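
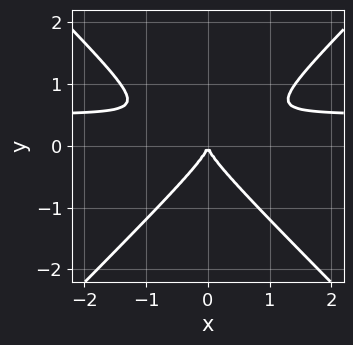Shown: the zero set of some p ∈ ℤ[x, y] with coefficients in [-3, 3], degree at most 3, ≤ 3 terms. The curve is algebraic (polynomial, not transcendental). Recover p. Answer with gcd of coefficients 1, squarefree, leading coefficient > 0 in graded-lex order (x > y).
The degree is 3 — the shape is more complex than any degree-2 curve.
Symmetries: mirror symmetry x ↦ −x ⇒ only even powers of x.
Observable constraints: it meets the x-axis at x = 0 (among the integer gridlines); one y-axis crossing is at y = 0.
Together with the visible shape, these determine p as stated.

2*x^2*y - 2*y^3 - x^2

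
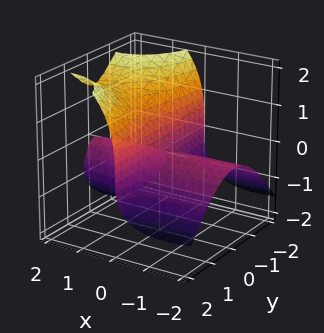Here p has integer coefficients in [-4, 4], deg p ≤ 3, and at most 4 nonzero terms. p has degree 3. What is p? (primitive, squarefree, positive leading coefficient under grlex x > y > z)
x^2*z - 2*x*y^2 + z^3 - 3*x*z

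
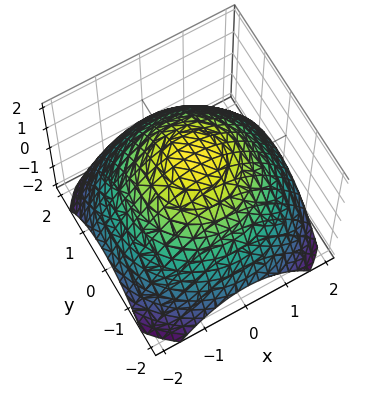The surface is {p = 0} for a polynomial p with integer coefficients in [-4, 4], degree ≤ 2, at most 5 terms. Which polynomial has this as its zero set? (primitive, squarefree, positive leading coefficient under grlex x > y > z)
x^2 + y^2 + 2*z - 3

First, degree: the shape is more complex than any degree-1 surface, so deg p = 2.
Next, by symmetry, every cross-section ⟂ z is a circle, so x, y appear only via x² + y².
Then, from the axis intercepts and sections: a circular section at z = 1 has radius exactly 1.
Finally, the integer polynomial consistent with all of this is the stated p.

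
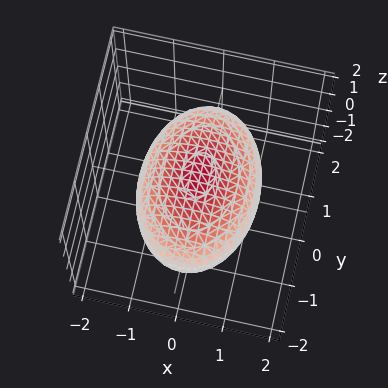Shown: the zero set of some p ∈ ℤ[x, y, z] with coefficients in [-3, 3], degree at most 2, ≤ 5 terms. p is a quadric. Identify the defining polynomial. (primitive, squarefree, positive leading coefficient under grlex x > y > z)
(a) deg p = 2. Bounded and convex; a quadric.
(b) Symmetries: it's symmetric under x → −x, forcing even powers of x; mirror symmetry y ↦ −y ⇒ only even powers of y; it's symmetric under z → −z, forcing even powers of z.
(c) Against the integer gridlines: the z-axis gridline crossings are at z ∈ {-1, 1}.
(d) Assembling these constraints gives the stated polynomial.

2*x^2 + y^2 + 3*z^2 - 3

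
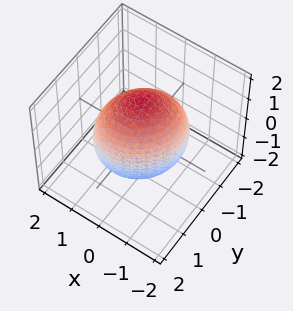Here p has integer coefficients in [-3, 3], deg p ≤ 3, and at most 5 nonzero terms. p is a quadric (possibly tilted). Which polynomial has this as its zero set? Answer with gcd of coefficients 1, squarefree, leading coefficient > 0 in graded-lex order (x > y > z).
2*x^2 - x*y + 2*y^2 + z^2 - 3

(a) deg p = 2. A generic line meets the surface in up to 2 points.
(b) Solving for integer coefficients yields p as stated.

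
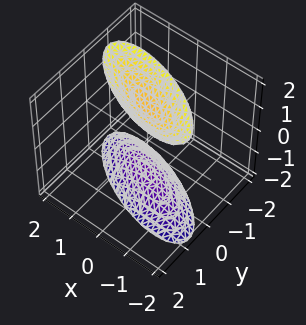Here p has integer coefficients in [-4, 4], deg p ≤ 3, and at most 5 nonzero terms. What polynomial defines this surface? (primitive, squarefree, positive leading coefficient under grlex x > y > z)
x^2 + 2*x*y + 3*y^2 - z^2 + 2

1. I count 2 distinct pieces. Treating them together as one polynomial.
2. deg p = 2. A generic line meets the surface in up to 2 points.
3. From the visible intercepts: no y-intercept at any integer in the box; it misses every integer gridline on the x-axis.
4. Solving for integer coefficients yields p as stated.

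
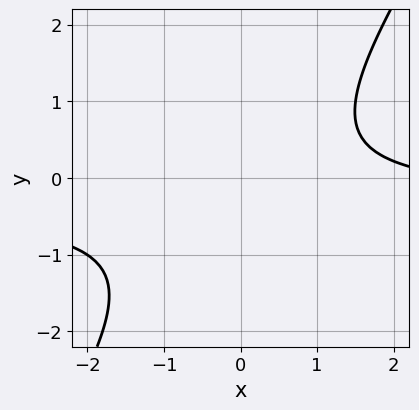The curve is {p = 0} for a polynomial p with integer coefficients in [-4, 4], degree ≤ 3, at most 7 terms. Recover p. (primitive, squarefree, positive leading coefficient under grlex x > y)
1. Degree: a generic line meets the curve in up to 2 points, so deg p = 2.
2. From the axis intercepts and sections: it misses every integer gridline on the y-axis; the curve avoids every integer x-axis point in the box.
3. Fitting integer coefficients to these (and the overall shape) gives p.

3*x*y - 2*y^2 + x - y - 3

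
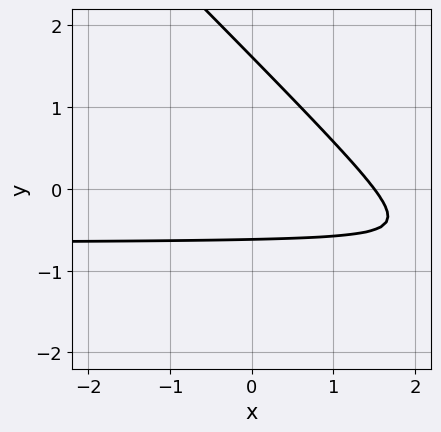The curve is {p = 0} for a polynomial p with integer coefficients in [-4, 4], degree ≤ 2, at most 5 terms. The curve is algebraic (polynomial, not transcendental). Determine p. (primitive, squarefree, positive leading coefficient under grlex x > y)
1. The degree is 2 — a generic line meets the curve in up to 2 points.
2. The integer polynomial consistent with all of this is the stated p.

3*x*y + 3*y^2 + 2*x - 3*y - 3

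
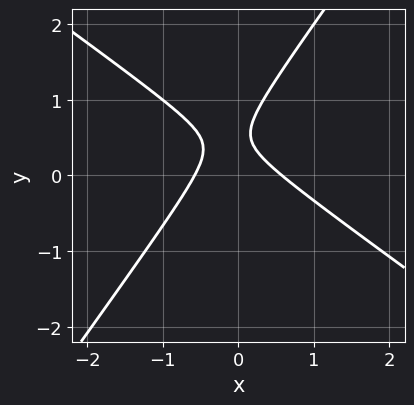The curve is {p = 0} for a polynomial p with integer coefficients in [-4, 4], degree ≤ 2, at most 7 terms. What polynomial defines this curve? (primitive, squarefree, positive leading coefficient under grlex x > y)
(a) The degree is 2 — a generic line meets the curve in up to 2 points.
(b) From the visible intercepts: no y-intercept at any integer in the box.
(c) The integer polynomial consistent with all of this is the stated p.

3*x^2 + 2*x*y - 3*y^2 + 3*y - 1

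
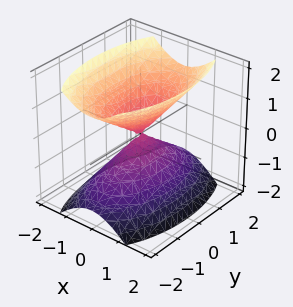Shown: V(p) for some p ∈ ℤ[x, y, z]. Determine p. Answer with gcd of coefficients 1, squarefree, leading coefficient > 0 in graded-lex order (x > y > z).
3*x^2 + y^2 - 2*z^2

First, there are 2 components. They look like related sheets of one shape, so recover p as a whole.
Next, deg p = 2. Two nappes meeting at a single point; a quadric.
Next, symmetries: it's symmetric under y → −y, forcing even powers of y; it's symmetric under x → −x, forcing even powers of x; the z ↦ −z reflection is a symmetry, so z appears only in even powers.
Next, checking where it meets the axes: it crosses the y-axis at the gridline y = 0; one z-axis crossing is at z = 0; one x-axis crossing is at x = 0.
Finally, together with the visible shape, these determine p as stated.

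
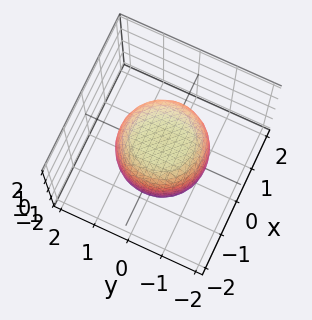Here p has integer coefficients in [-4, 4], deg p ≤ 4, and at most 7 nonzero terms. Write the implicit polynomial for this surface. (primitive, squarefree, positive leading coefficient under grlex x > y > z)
First, the degree is 4 — a generic line meets the surface in up to 4 points.
Then, symmetries: rotational symmetry about the z-axis ⇒ p depends on x, y only through x² + y².
Then, from the axis intercepts and sections: a circular section at z = 0 has radius between 1 and 2.
Finally, assembling these constraints gives the stated polynomial.

2*x^4 + 4*x^2*y^2 + 2*y^4 - x^2 - y^2 + 2*z^2 - 3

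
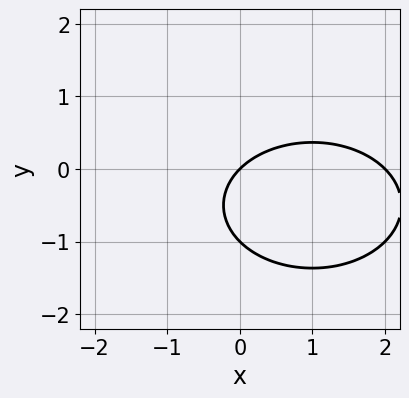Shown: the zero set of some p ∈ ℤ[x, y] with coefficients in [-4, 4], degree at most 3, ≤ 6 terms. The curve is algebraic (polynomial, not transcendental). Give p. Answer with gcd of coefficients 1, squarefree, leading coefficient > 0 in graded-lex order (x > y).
The degree is 2 — the shape is more complex than any degree-1 curve.
Checking where it meets the axes: the y-axis gridline crossings are at y ∈ {-1, 0}; the x-axis gridline crossings are at x ∈ {0, 2}.
Assembling these constraints gives the stated polynomial.

x^2 + 2*y^2 - 2*x + 2*y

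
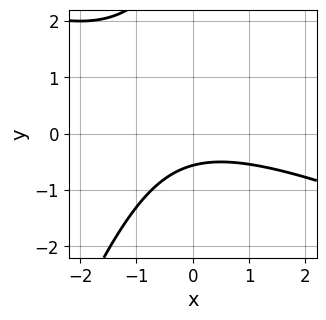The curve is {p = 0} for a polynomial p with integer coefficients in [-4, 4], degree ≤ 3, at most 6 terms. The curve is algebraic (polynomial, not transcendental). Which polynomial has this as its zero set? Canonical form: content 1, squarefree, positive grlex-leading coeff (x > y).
(a) The degree is 2 — no degree-1 curve has this shape.
(b) Reading off the gridlines: no x-intercept at any integer in the box.
(c) The integer polynomial consistent with all of this is the stated p.

x^2 + 2*x*y - y^2 + 3*y + 2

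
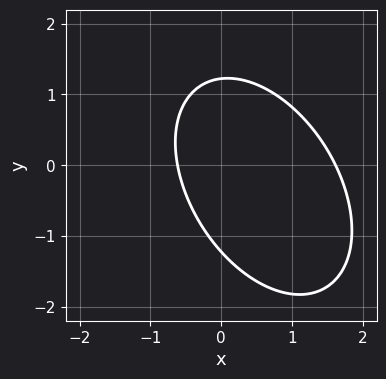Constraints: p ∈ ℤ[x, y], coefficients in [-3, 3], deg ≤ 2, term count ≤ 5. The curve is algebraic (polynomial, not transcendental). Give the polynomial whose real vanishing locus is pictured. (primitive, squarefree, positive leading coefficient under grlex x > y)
3*x^2 + 2*x*y + 2*y^2 - 3*x - 3

1. deg p = 2.
2. The integer polynomial consistent with all of this is the stated p.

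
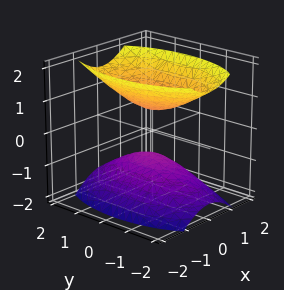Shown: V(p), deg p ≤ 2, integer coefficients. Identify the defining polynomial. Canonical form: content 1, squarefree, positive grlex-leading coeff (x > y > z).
3*x^2 + y^2 - 2*z^2 + 1

First, there are 2 components.
Next, degree: two separate bowl-shaped sheets opening away from each other; a quadric, so deg p = 2.
Then, symmetries: the z ↦ −z reflection is a symmetry, so z appears only in even powers; it's symmetric under y → −y, forcing even powers of y; it's symmetric under x → −x, forcing even powers of x.
Next, checking where it meets the axes: it misses every integer gridline on the y-axis; no x-intercept at any integer in the box.
Finally, solving for integer coefficients yields p as stated.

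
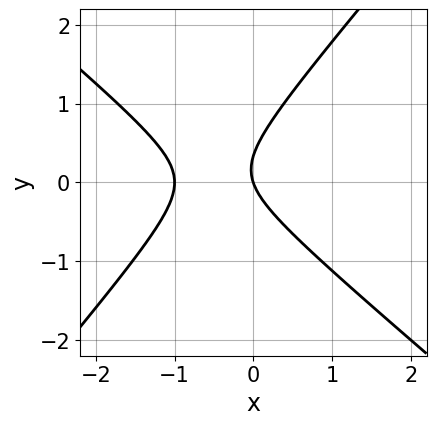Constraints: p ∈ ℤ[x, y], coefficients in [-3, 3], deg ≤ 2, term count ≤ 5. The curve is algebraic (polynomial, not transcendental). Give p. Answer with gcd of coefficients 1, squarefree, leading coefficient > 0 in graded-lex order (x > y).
3*x^2 + x*y - 3*y^2 + 3*x + y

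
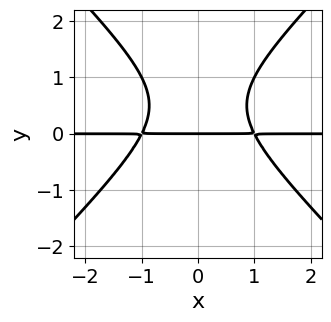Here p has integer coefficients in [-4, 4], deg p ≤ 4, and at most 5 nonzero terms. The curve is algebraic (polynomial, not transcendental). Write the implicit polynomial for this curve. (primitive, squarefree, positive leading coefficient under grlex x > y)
deg p = 3. The shape is more complex than any degree-2 curve.
Symmetries: it's symmetric under x → −x, forcing even powers of x.
From the visible intercepts: the visible x-axis segment lies entirely on the curve; it crosses the y-axis at the gridline y = 0.
Assembling these constraints gives the stated polynomial.

x^2*y - y^3 + y^2 - y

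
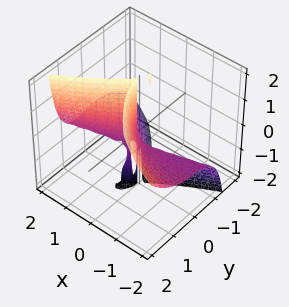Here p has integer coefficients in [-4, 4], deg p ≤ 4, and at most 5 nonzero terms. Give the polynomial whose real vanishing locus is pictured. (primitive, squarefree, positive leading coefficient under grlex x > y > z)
(a) deg p = 3.
(b) Observable constraints: it meets the y-axis at y = 0 (among the integer gridlines); it crosses the x-axis at the gridline x = 0; every point of the z-axis in the box is on the surface.
(c) Assembling these constraints gives the stated polynomial.

3*x^2*z - 3*x*y*z - 3*y^3 + x^2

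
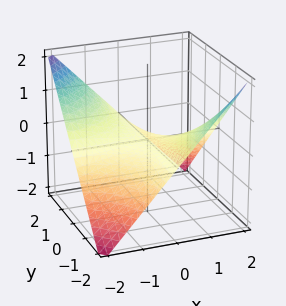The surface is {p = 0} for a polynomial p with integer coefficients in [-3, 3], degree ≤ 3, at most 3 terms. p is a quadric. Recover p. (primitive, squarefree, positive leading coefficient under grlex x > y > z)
1. deg p = 2. A saddle surface; a quadric.
2. Observable constraints: it meets the z-axis at z = 0 (among the integer gridlines); every point of the y-axis in the box is on the surface; the visible x-axis segment lies entirely on the surface.
3. Together with the visible shape, these determine p as stated.

x*y + 2*z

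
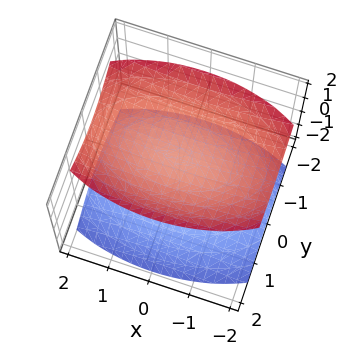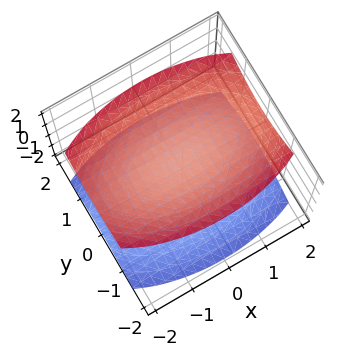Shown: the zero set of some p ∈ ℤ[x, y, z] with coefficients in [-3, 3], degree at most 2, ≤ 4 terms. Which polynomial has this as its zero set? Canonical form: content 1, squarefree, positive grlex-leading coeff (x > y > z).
x^2 + 3*y^2 - 3*z^2 + 3

1. There are 2 components. They look like related sheets of one shape, so recover p as a whole.
2. deg p = 2. Two separate bowl-shaped sheets opening away from each other; a quadric.
3. Symmetries: the y ↦ −y reflection is a symmetry, so y appears only in even powers; mirror symmetry x ↦ −x ⇒ only even powers of x; it's symmetric under z → −z, forcing even powers of z.
4. Checking where it meets the axes: the surface avoids every integer x-axis point in the box; among the integer gridlines, it crosses the z-axis at z ∈ {-1, 1}; the surface avoids every integer y-axis point in the box.
5. Assembling these constraints gives the stated polynomial.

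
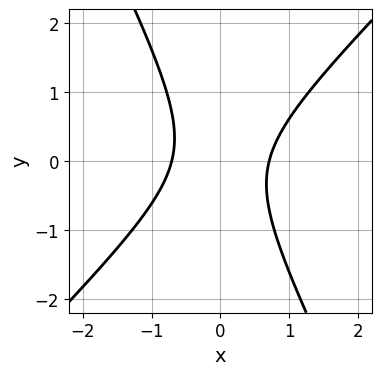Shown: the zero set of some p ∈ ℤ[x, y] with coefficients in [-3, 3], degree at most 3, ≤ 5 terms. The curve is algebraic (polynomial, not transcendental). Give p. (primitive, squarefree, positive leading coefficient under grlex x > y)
(a) deg p = 2.
(b) From the axis intercepts and sections: no y-intercept at any integer in the box.
(c) Solving for integer coefficients yields p as stated.

2*x^2 - x*y - y^2 - 1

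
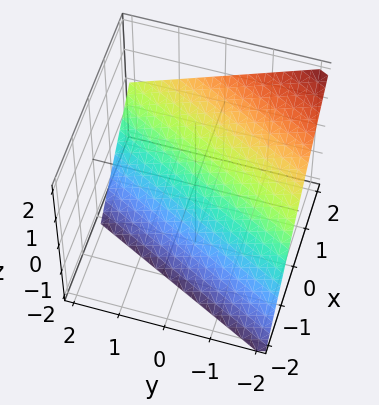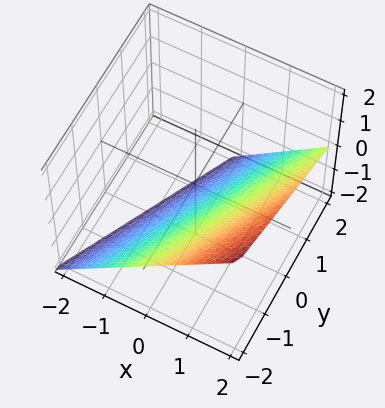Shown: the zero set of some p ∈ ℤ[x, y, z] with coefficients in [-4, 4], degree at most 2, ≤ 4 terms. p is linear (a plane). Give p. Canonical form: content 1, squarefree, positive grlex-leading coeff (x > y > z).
The degree is 1 — the surface is flat (a plane).
Observable constraints: it meets the z-axis at z = -1 (among the integer gridlines); one x-axis crossing is at x = 1; one y-axis crossing is at y = -2.
These observations pin down the coefficients.

2*x - y - 2*z - 2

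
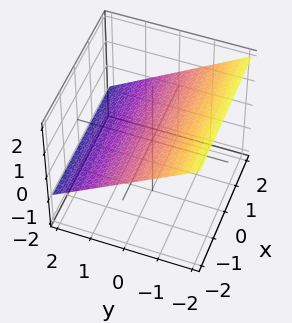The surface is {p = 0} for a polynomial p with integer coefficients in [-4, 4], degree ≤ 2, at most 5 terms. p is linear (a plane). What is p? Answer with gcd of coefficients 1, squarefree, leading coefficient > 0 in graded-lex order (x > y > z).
(a) Degree: every cross-section is a straight line — this is a plane, so deg p = 1.
(b) Reading off the gridlines: one y-axis crossing is at y = 1; it misses every integer gridline on the x-axis.
(c) The integer polynomial consistent with all of this is the stated p.

2*y + 3*z - 2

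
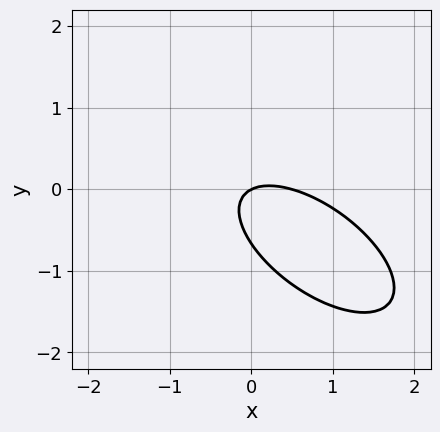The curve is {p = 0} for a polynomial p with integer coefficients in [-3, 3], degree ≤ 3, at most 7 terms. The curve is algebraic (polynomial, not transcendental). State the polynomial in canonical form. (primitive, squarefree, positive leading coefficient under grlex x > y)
(a) Degree: a generic line meets the curve in up to 2 points, so deg p = 2.
(b) Reading off the gridlines: one y-axis crossing is at y = 0; it crosses the x-axis at the gridline x = 0.
(c) Solving for integer coefficients yields p as stated.

2*x^2 + 3*x*y + 3*y^2 - x + 2*y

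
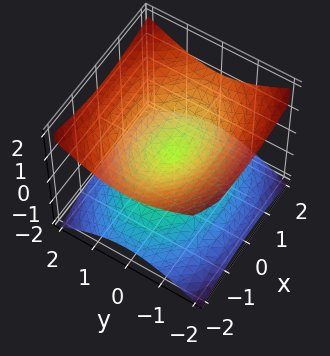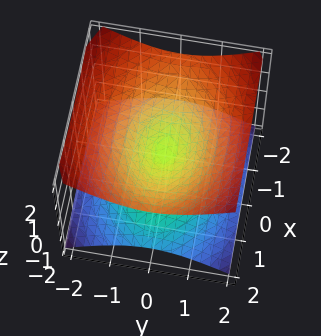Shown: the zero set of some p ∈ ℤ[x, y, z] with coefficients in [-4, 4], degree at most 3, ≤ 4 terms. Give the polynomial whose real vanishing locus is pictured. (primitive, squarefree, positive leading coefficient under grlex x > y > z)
x^2 + 2*y^2 - 3*z^2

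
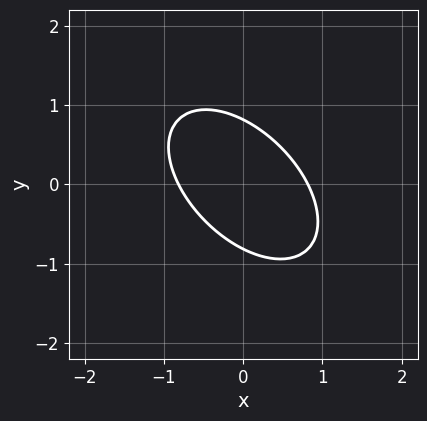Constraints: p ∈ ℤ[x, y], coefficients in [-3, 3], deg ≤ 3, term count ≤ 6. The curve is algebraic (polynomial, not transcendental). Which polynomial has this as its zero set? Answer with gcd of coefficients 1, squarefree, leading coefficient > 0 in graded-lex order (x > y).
1. deg p = 2. A generic line meets the curve in up to 2 points.
2. Matching integer coefficients to the picture gives p.

3*x^2 + 3*x*y + 3*y^2 - 2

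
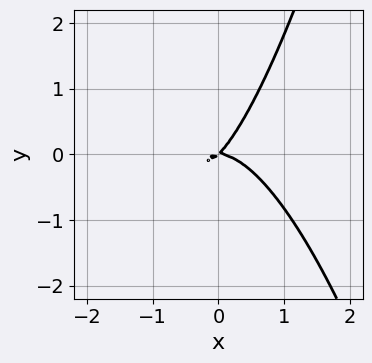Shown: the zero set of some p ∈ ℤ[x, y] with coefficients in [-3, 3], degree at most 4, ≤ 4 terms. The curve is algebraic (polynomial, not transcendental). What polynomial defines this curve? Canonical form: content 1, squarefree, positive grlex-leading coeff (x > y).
3*x^3 + 2*x*y - 2*y^2

1. Degree: the shape is more complex than any degree-2 curve, so deg p = 3.
2. Observable constraints: one y-axis crossing is at y = 0; one x-axis crossing is at x = 0.
3. Together with the visible shape, these determine p as stated.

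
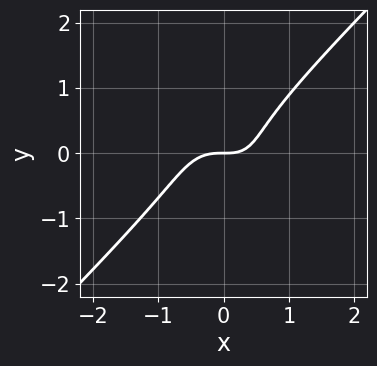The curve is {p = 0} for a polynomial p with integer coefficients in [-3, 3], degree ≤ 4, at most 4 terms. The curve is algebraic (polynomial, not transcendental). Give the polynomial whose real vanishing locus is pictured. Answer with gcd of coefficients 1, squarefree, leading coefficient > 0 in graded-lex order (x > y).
3*x^3 - 3*y^3 + x*y - 2*y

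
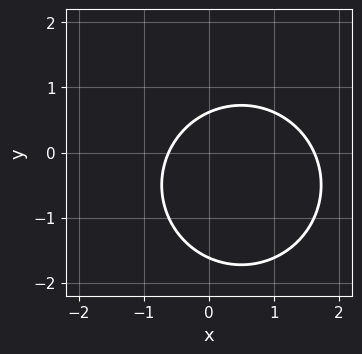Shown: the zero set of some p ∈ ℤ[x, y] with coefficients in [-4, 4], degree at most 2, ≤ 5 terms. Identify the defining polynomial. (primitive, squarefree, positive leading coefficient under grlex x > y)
x^2 + y^2 - x + y - 1

First, deg p = 2.
Finally, solving for integer coefficients yields p as stated.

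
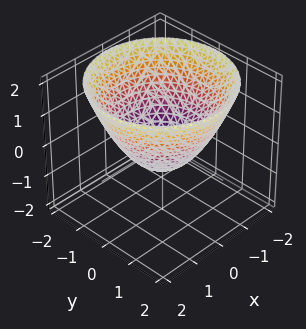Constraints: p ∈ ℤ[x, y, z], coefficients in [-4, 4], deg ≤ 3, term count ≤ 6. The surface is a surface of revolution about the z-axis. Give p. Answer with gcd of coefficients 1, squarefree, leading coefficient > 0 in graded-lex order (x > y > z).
2*x^2 + 2*y^2 - 3*z - 2

First, the degree is 2 — the shape is more complex than any degree-1 surface.
Next, by symmetry, the surface is invariant under rotation about z: p = q(x² + y², z).
Then, checking where it meets the axes: among the integer gridlines, it crosses the x-axis at x ∈ {-1, 1}; the y-axis gridline crossings are at y ∈ {-1, 1}; a circular section at z = 0 has radius exactly 1.
Finally, solving for integer coefficients yields p as stated.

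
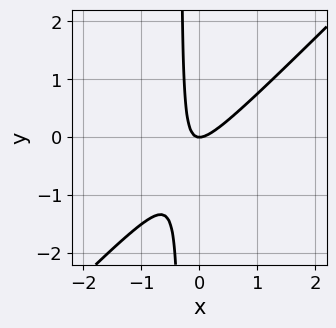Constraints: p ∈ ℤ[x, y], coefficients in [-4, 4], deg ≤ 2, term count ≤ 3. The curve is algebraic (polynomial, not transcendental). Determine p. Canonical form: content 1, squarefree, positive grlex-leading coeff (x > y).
Degree: no degree-1 curve has this shape, so deg p = 2.
Against the integer gridlines: it meets the y-axis at y = 0 (among the integer gridlines); one x-axis crossing is at x = 0.
Together with the visible shape, these determine p as stated.

3*x^2 - 3*x*y - y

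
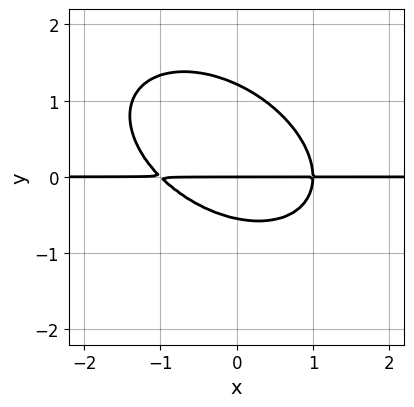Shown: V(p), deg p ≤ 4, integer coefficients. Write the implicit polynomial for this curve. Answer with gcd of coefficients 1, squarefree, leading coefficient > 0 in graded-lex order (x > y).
First, deg p = 3. No degree-2 curve has this shape.
Next, checking where it meets the axes: every point of the x-axis in the box is on the curve; one y-axis crossing is at y = 0.
Finally, putting this together gives p.

2*x^2*y + 2*x*y^2 + 3*y^3 - 2*y^2 - 2*y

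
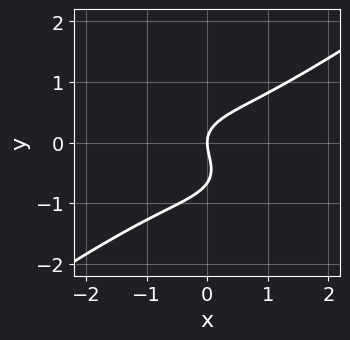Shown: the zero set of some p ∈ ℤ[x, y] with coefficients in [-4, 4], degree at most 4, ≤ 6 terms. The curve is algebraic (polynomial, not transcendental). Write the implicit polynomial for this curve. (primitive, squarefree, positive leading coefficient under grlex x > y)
x^3 - 3*y^3 - 2*y^2 + 2*x

The degree is 3 — no degree-2 curve has this shape.
Checking where it meets the axes: one x-axis crossing is at x = 0; it crosses the y-axis at the gridline y = 0.
Putting this together gives p.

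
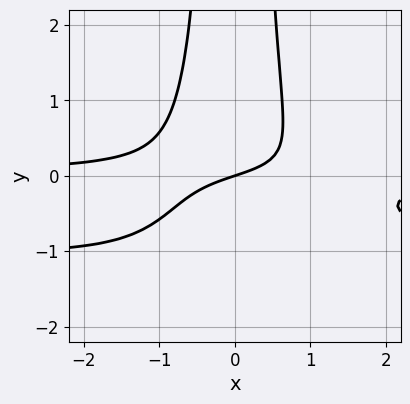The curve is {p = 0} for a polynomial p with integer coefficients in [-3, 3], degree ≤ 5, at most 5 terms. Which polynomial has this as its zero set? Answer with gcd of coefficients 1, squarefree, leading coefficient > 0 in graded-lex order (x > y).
Degree: no degree-3 curve has this shape, so deg p = 4.
Reading off the gridlines: it crosses the y-axis at the gridline y = 0; it meets the x-axis at x = 0 (among the integer gridlines).
Fitting integer coefficients to these (and the overall shape) gives p.

3*x^2*y^2 + 3*x^2*y + x - 3*y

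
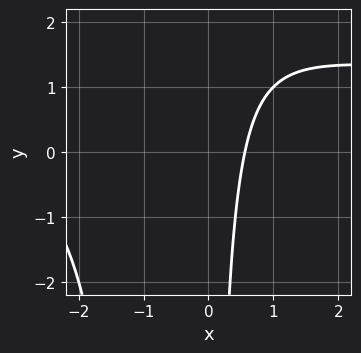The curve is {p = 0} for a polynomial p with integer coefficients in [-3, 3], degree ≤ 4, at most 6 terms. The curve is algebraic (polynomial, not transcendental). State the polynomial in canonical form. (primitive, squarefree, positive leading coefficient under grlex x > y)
x^2*y - x^2 + x*y - 3*x + 2

1. The degree is 3 — the shape is more complex than any degree-2 curve.
2. Reading off the gridlines: it misses every integer gridline on the y-axis.
3. Putting this together gives p.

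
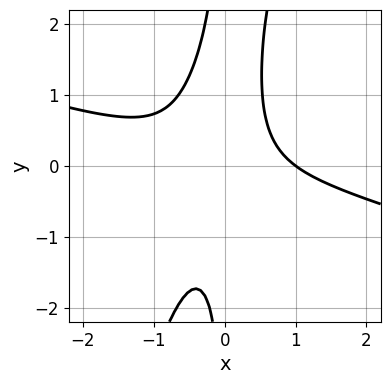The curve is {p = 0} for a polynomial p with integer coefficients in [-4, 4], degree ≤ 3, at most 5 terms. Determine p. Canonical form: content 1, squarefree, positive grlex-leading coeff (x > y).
1. deg p = 3.
2. Observable constraints: it meets the x-axis at x = 1 (among the integer gridlines); the curve avoids every integer y-axis point in the box.
3. The integer polynomial consistent with all of this is the stated p.

x^3 + 3*x^2*y - x*y^2 + x*y - 1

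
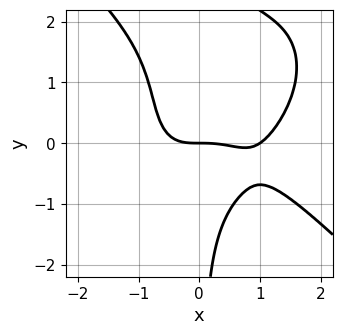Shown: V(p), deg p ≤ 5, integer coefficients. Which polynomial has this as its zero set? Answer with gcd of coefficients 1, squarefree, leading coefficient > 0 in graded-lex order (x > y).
2*x^4 + 2*x*y^3 - 2*x^3 - 3*x*y^2 - 3*y

First, degree: no degree-3 curve has this shape, so deg p = 4.
Then, from the axis intercepts and sections: one y-axis crossing is at y = 0; the x-axis gridline crossings are at x ∈ {0, 1}.
Finally, fitting integer coefficients to these (and the overall shape) gives p.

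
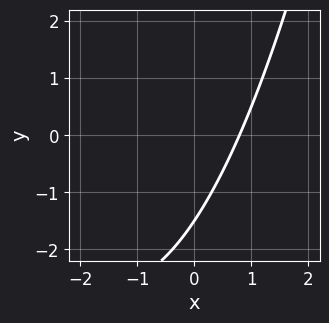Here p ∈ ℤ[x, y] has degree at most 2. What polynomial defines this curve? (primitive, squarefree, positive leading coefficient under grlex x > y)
(a) deg p = 2. No degree-1 curve has this shape.
(b) The integer polynomial consistent with all of this is the stated p.

x^2 + 3*x - 2*y - 3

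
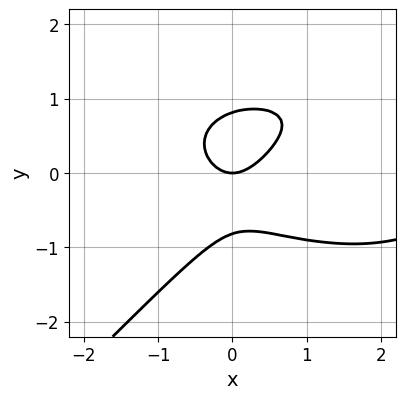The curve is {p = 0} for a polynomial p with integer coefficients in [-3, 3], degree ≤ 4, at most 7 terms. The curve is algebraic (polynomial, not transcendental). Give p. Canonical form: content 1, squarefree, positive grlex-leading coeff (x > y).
x^3 + 2*x*y^2 - 3*y^3 - 3*x^2 + 2*y

(a) The degree is 3 — the shape is more complex than any degree-2 curve.
(b) Reading off the gridlines: it meets the x-axis at x = 0 (among the integer gridlines); it crosses the y-axis at the gridline y = 0.
(c) Putting this together gives p.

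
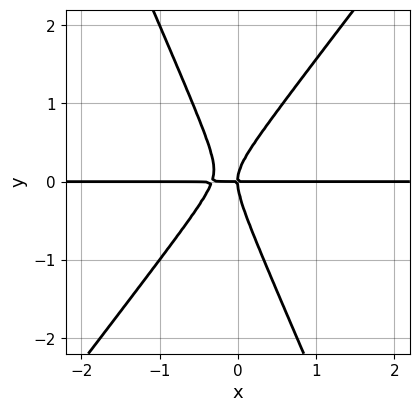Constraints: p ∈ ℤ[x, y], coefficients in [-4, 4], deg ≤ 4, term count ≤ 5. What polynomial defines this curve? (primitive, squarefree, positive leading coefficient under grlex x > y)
3*x^2*y - x*y^2 - y^3 + x*y

(a) The degree is 3 — a generic line meets the curve in up to 3 points.
(b) Observable constraints: it meets the y-axis at y = 0 (among the integer gridlines); every point of the x-axis in the box is on the curve.
(c) Assembling these constraints gives the stated polynomial.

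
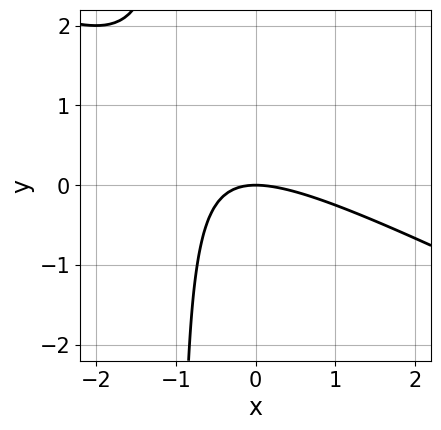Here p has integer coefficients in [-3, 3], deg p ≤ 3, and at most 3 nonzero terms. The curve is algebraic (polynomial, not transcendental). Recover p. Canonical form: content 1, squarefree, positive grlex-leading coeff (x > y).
x^2 + 2*x*y + 2*y

(a) The degree is 2 — the shape is more complex than any degree-1 curve.
(b) Against the integer gridlines: one y-axis crossing is at y = 0; one x-axis crossing is at x = 0.
(c) These observations pin down the coefficients.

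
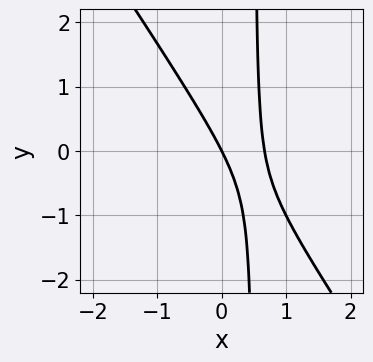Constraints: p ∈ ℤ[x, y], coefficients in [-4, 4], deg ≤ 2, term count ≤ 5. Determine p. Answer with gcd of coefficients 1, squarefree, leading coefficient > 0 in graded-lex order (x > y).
1. The degree is 2 — no degree-1 curve has this shape.
2. Against the integer gridlines: it meets the x-axis at x = 0 (among the integer gridlines); one y-axis crossing is at y = 0.
3. Fitting integer coefficients to these (and the overall shape) gives p.

3*x^2 + 2*x*y - 2*x - y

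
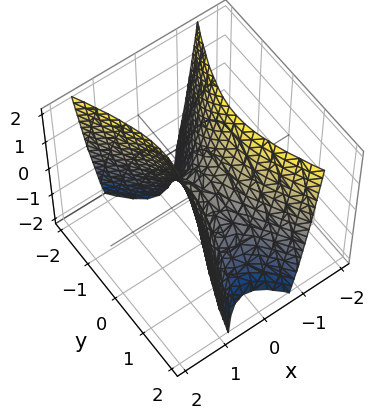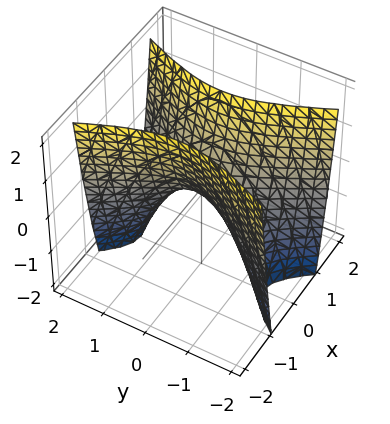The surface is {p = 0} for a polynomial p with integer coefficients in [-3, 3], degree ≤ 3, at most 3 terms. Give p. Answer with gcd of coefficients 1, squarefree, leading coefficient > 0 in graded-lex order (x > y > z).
3*x^2 - y^2 - z

The degree is 2 — a saddle surface; a quadric.
Symmetries: it's symmetric under y → −y, forcing even powers of y; mirror symmetry x ↦ −x ⇒ only even powers of x.
From the axis intercepts and sections: it meets the z-axis at z = 0 (among the integer gridlines); it meets the x-axis at x = 0 (among the integer gridlines); it meets the y-axis at y = 0 (among the integer gridlines).
Putting this together gives p.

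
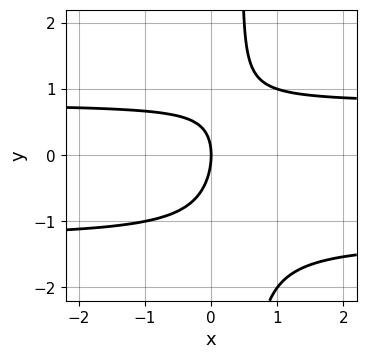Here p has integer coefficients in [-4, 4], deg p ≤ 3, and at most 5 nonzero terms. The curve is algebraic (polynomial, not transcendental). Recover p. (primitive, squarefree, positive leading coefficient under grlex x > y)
2*x*y^2 + x*y - y^2 - 2*x

1. deg p = 3. The shape is more complex than any degree-2 curve.
2. Observable constraints: it meets the x-axis at x = 0 (among the integer gridlines); it crosses the y-axis at the gridline y = 0.
3. Assembling these constraints gives the stated polynomial.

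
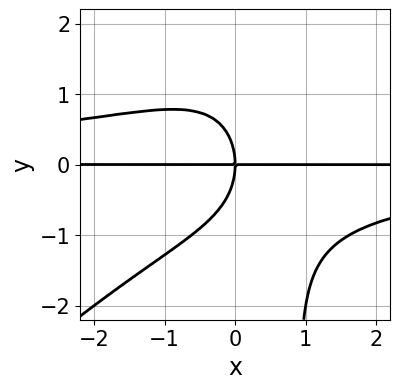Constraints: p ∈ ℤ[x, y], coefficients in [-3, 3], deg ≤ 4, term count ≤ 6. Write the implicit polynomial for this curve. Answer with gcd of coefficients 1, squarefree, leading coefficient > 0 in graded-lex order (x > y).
First, the degree is 4 — a generic line meets the curve in up to 4 points.
Then, observable constraints: one y-axis crossing is at y = 0; every point of the x-axis in the box is on the curve.
Finally, fitting integer coefficients to these (and the overall shape) gives p.

x^2*y^2 - x*y^3 + y^3 + 2*x*y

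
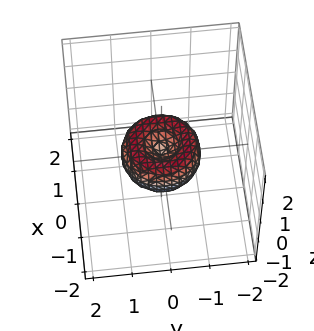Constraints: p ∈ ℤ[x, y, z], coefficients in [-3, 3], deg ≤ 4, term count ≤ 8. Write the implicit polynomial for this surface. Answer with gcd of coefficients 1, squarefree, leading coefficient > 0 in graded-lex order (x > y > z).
x^4 + 2*x^2*y^2 + y^4 - x^2 - y^2 + z^2

Degree: a generic line meets the surface in up to 4 points, so deg p = 4.
Symmetries: the z-axis is an axis of rotation, so x and y enter only as x² + y².
Observable constraints: among the integer gridlines, it crosses the y-axis at y ∈ {-1, 0, 1}; a circular section at z = 0 has radius exactly 1; among the integer gridlines, it crosses the x-axis at x ∈ {-1, 0, 1}; one z-axis crossing is at z = 0.
Solving for integer coefficients yields p as stated.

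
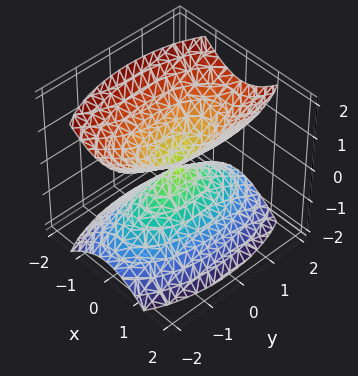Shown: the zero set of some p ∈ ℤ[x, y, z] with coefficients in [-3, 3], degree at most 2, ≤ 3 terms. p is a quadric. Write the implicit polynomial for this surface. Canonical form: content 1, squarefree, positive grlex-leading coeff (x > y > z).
3*x^2 + y^2 - 2*z^2

1. There are 2 components. They look like related sheets of one shape, so recover p as a whole.
2. Degree: a double cone through the origin; a quadric, so deg p = 2.
3. Symmetries: it's symmetric under y → −y, forcing even powers of y; it's symmetric under z → −z, forcing even powers of z; mirror symmetry x ↦ −x ⇒ only even powers of x.
4. From the axis intercepts and sections: it crosses the z-axis at the gridline z = 0; one y-axis crossing is at y = 0; it meets the x-axis at x = 0 (among the integer gridlines).
5. Together with the visible shape, these determine p as stated.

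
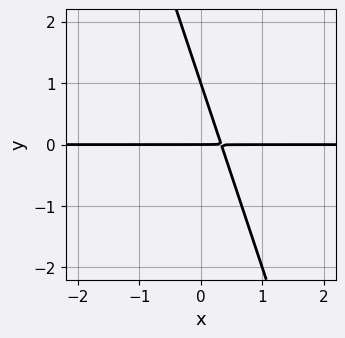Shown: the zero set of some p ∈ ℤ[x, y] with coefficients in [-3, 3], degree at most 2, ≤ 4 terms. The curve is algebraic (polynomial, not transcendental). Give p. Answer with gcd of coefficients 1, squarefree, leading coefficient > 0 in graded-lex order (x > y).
3*x*y + y^2 - y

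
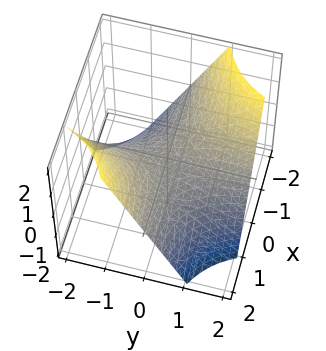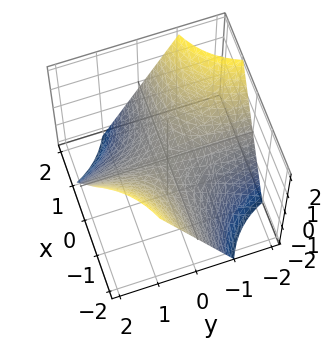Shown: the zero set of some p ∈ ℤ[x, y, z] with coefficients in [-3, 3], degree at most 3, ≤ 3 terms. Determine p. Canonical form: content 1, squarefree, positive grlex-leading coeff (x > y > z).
Degree: a hyperbolic paraboloid; a quadric, so deg p = 2.
Observable constraints: every point of the x-axis in the box is on the surface; every point of the y-axis in the box is on the surface.
Putting this together gives p.

x*y + z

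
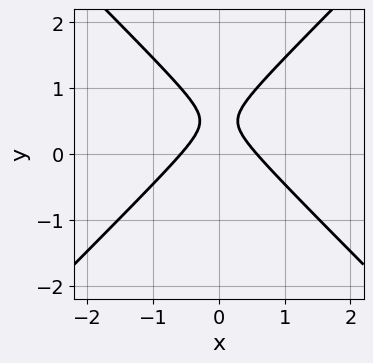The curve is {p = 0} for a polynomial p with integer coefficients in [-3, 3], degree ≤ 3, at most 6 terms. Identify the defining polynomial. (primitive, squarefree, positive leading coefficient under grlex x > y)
3*x^2 - 3*y^2 + 3*y - 1

First, deg p = 2. No degree-1 curve has this shape.
Then, symmetries: it's symmetric under x → −x, forcing even powers of x.
Next, observable constraints: it misses every integer gridline on the y-axis.
Finally, fitting integer coefficients to these (and the overall shape) gives p.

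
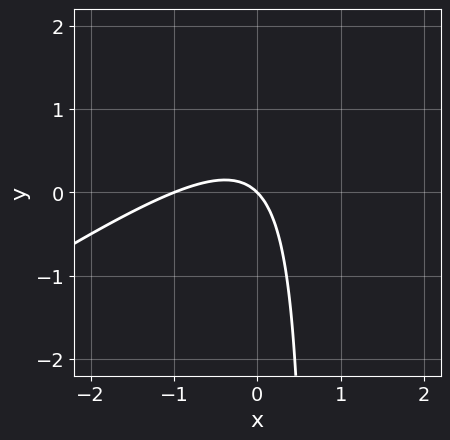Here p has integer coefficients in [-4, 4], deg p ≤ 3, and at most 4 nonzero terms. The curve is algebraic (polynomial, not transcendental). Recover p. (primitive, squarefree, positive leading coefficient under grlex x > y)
(a) Degree: no degree-1 curve has this shape, so deg p = 2.
(b) Observable constraints: among the integer gridlines, it crosses the x-axis at x ∈ {-1, 0}; it meets the y-axis at y = 0 (among the integer gridlines).
(c) These observations pin down the coefficients.

2*x^2 - 3*x*y + 2*x + 2*y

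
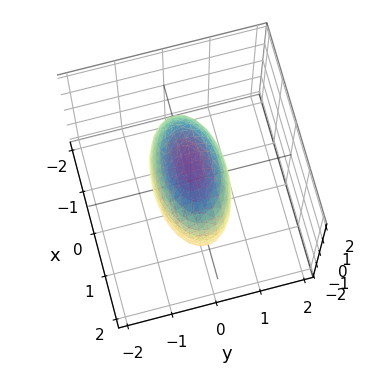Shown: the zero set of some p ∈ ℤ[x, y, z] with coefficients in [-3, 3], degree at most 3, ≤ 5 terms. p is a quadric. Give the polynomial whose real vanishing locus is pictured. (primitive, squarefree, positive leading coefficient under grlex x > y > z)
x^2 + 3*y^2 + z^2 - 2

1. The degree is 2 — bounded and convex; a quadric.
2. Symmetries: it's symmetric under z → −z, forcing even powers of z; mirror symmetry y ↦ −y ⇒ only even powers of y; the x ↦ −x reflection is a symmetry, so x appears only in even powers.
3. Together with the visible shape, these determine p as stated.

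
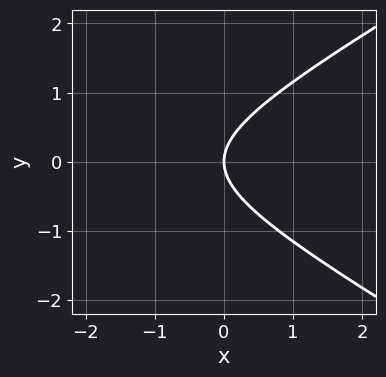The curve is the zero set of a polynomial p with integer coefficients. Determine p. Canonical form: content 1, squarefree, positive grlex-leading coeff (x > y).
x^2 - 3*y^2 + 3*x

First, the degree is 2 — the shape is more complex than any degree-1 curve.
Next, symmetries: it's symmetric under y → −y, forcing even powers of y.
Then, against the integer gridlines: one x-axis crossing is at x = 0; it crosses the y-axis at the gridline y = 0.
Finally, fitting integer coefficients to these (and the overall shape) gives p.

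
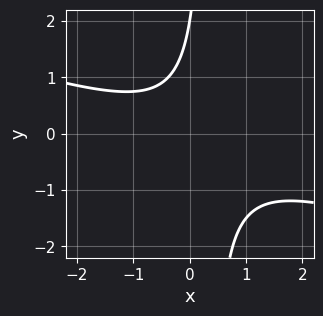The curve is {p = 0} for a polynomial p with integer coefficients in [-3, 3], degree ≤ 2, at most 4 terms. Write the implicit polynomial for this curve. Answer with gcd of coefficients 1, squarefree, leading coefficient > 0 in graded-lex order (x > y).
The degree is 2 — no degree-1 curve has this shape.
Observable constraints: it crosses the y-axis at the gridline y = 2; it misses every integer gridline on the x-axis.
These observations pin down the coefficients.

x^2 + 3*x*y - y + 2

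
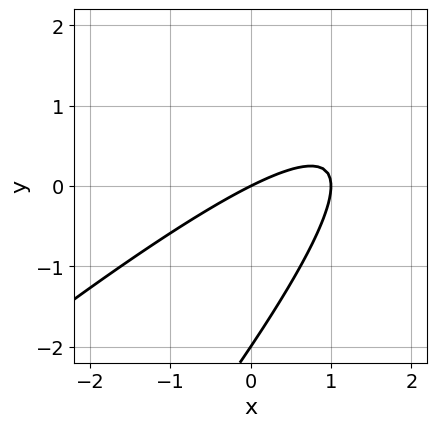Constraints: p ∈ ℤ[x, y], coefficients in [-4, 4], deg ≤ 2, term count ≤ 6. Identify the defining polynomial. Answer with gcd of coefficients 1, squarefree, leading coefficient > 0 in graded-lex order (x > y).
(a) Degree: no degree-1 curve has this shape, so deg p = 2.
(b) Observable constraints: the y-axis gridline crossings are at y ∈ {-2, 0}; the x-axis gridline crossings are at x ∈ {0, 1}.
(c) Together with the visible shape, these determine p as stated.

x^2 - 2*x*y + y^2 - x + 2*y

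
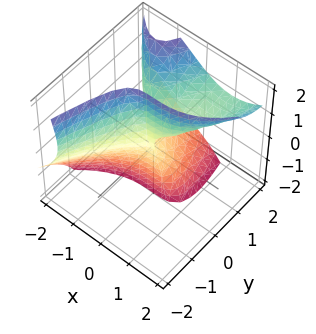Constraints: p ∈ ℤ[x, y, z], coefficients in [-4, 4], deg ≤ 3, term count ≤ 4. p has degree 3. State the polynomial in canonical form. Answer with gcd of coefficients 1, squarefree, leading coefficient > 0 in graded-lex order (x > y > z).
First, the degree is 3 — the shape is more complex than any degree-2 surface.
Next, checking where it meets the axes: every point of the z-axis in the box is on the surface; one x-axis crossing is at x = 0; one y-axis crossing is at y = 0.
Finally, together with the visible shape, these determine p as stated.

2*x^3 - 3*x*y*z - 2*y*z^2 + 2*y^2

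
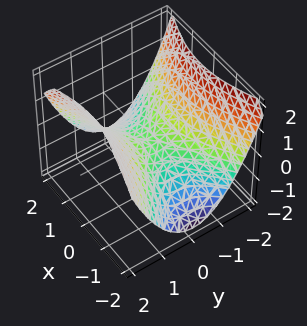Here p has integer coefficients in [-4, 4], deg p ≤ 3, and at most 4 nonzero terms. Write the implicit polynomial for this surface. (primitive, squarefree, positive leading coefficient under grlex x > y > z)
First, degree: a hyperbolic paraboloid; a quadric, so deg p = 2.
Then, symmetries: it's symmetric under x → −x, forcing even powers of x; mirror symmetry y ↦ −y ⇒ only even powers of y.
Then, reading off the gridlines: it crosses the y-axis at the gridline y = 0; one x-axis crossing is at x = 0.
Finally, these observations pin down the coefficients.

x^2 - 2*y^2 + 3*z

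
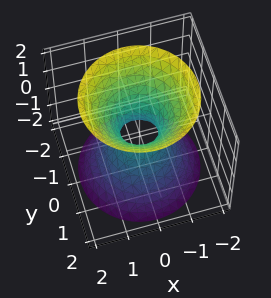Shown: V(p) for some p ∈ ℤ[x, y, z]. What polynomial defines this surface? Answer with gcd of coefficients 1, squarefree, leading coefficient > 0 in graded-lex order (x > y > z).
1. deg p = 2.
2. Symmetries: every cross-section ⟂ z is a circle, so x, y appear only via x² + y²; it's symmetric under z → −z, forcing even powers of z.
3. Reading off the gridlines: a circular section at z = -1 has radius exactly 1; it misses every integer gridline on the z-axis.
4. Matching integer coefficients to the picture gives p.

3*x^2 + 3*y^2 - 2*z^2 - 1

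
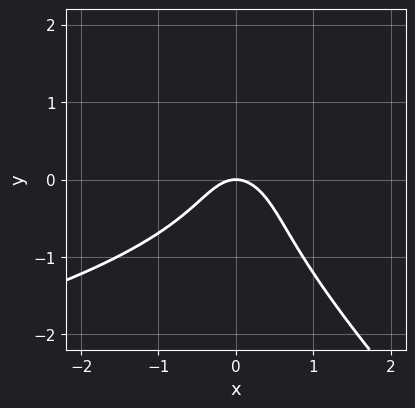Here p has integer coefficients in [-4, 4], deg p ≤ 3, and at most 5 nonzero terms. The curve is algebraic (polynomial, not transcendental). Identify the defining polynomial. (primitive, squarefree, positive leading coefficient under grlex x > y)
2*x*y^2 + 2*y^3 + 3*x^2 + 2*y

(a) The degree is 3 — no degree-2 curve has this shape.
(b) From the visible intercepts: it crosses the y-axis at the gridline y = 0; one x-axis crossing is at x = 0.
(c) Assembling these constraints gives the stated polynomial.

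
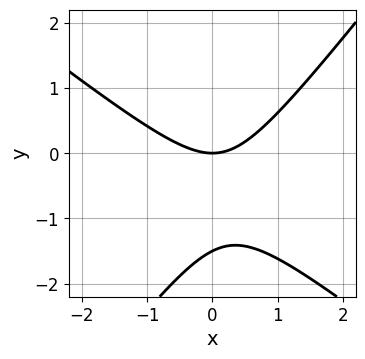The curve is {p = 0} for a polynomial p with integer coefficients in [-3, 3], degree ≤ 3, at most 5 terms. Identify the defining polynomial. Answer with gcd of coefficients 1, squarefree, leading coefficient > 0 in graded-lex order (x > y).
1. The degree is 2 — no degree-1 curve has this shape.
2. Observable constraints: it meets the y-axis at y = 0 (among the integer gridlines); one x-axis crossing is at x = 0.
3. Solving for integer coefficients yields p as stated.

2*x^2 + x*y - 2*y^2 - 3*y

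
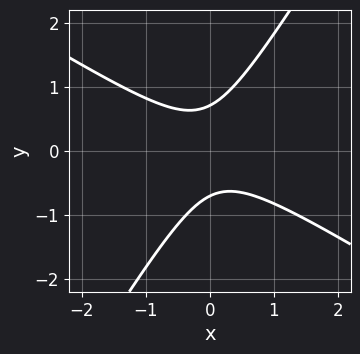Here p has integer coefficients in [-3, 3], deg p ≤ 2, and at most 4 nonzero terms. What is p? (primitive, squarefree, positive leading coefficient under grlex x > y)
The degree is 2 — the shape is more complex than any degree-1 curve.
From the visible intercepts: no x-intercept at any integer in the box.
Solving for integer coefficients yields p as stated.

2*x^2 + 2*x*y - 2*y^2 + 1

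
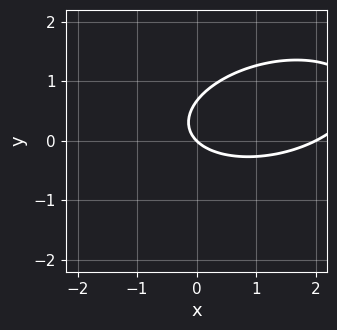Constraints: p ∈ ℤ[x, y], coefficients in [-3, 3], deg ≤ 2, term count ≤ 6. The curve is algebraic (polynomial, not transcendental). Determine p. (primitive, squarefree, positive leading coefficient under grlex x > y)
x^2 - x*y + 3*y^2 - 2*x - 2*y

Degree: a generic line meets the curve in up to 2 points, so deg p = 2.
From the visible intercepts: it crosses the y-axis at the gridline y = 0; among the integer gridlines, it crosses the x-axis at x ∈ {0, 2}.
Solving for integer coefficients yields p as stated.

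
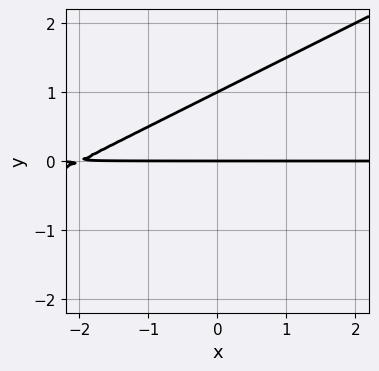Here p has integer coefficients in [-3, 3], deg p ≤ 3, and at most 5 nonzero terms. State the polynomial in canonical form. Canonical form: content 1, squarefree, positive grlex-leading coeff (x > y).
The degree is 2 — no degree-1 curve has this shape.
From the visible intercepts: among the integer gridlines, it crosses the y-axis at y ∈ {0, 1}; every point of the x-axis in the box is on the curve.
Fitting integer coefficients to these (and the overall shape) gives p.

x*y - 2*y^2 + 2*y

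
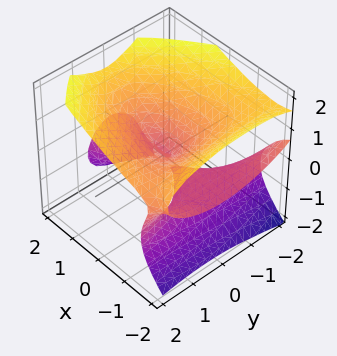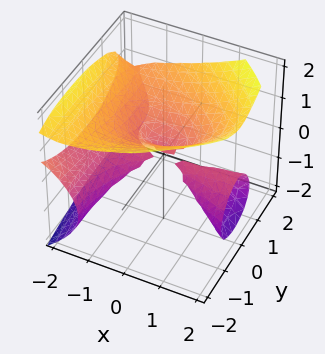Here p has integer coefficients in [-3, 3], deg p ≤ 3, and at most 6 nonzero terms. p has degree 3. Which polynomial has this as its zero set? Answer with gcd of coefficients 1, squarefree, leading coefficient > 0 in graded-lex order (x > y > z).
2*x^2*z + 2*x*y^2 - 3*z^3 + 3*y^2 - y*z

(a) The picture has 2 separate pieces. Treating them together as one polynomial.
(b) Degree: the shape is more complex than any degree-2 surface, so deg p = 3.
(c) From the visible intercepts: every point of the x-axis in the box is on the surface; it crosses the z-axis at the gridline z = 0.
(d) Together with the visible shape, these determine p as stated.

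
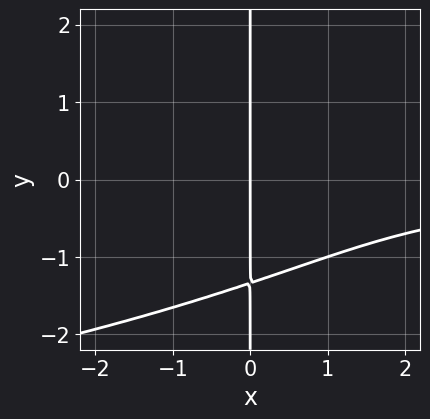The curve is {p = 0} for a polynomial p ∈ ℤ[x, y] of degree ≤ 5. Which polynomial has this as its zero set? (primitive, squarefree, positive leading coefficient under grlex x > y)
2*x*y^3 + 2*x^2*y + x*y^2 + 3*x

First, the degree is 4 — the shape is more complex than any degree-3 curve.
Then, against the integer gridlines: one x-axis crossing is at x = 0; every point of the y-axis in the box is on the curve.
Finally, putting this together gives p.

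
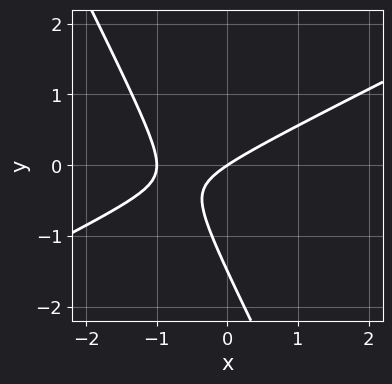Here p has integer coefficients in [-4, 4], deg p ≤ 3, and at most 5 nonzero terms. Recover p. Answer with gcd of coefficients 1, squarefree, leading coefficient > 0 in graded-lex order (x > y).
2*x^2 - 3*x*y - 2*y^2 + 2*x - 3*y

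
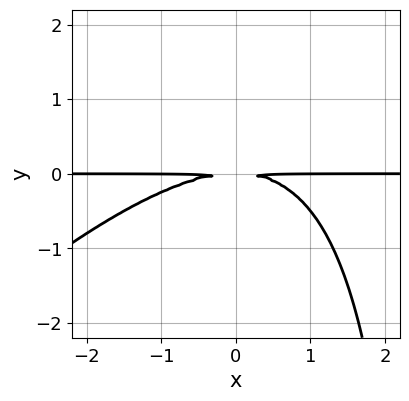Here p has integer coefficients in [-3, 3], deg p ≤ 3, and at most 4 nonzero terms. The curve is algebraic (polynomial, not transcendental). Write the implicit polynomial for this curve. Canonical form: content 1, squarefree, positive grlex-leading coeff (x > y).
(a) The degree is 3 — no degree-2 curve has this shape.
(b) Checking where it meets the axes: every point of the x-axis in the box is on the curve.
(c) The integer polynomial consistent with all of this is the stated p.

x^2*y - x*y^2 + 3*y^2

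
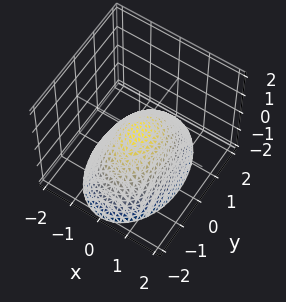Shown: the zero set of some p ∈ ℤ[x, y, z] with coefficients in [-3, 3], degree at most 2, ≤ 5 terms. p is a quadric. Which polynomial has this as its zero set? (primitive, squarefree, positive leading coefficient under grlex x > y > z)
2*x^2 + y^2 + 2*z

1. deg p = 2. A single bowl opening along one axis; a quadric.
2. Symmetries: it's symmetric under x → −x, forcing even powers of x; mirror symmetry y ↦ −y ⇒ only even powers of y.
3. From the visible intercepts: it crosses the z-axis at the gridline z = 0; it crosses the y-axis at the gridline y = 0.
4. Matching integer coefficients to the picture gives p.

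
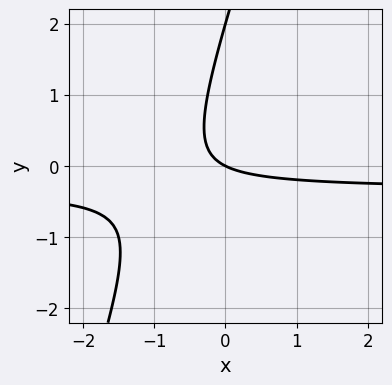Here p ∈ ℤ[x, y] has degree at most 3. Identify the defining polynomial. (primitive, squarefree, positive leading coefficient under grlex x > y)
3*x*y - y^2 + x + 2*y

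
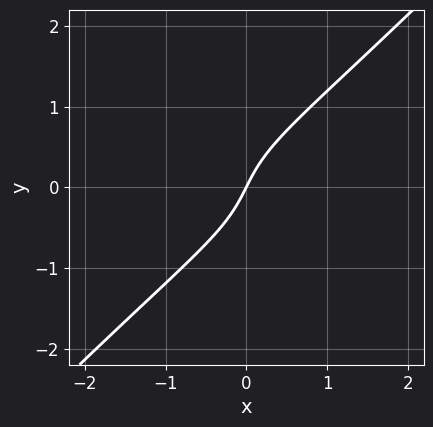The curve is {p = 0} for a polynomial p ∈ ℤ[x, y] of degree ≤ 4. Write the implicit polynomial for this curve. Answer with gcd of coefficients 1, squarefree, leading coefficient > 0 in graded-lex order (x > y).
3*x*y^2 - 3*y^3 + 2*x - y

(a) Degree: the shape is more complex than any degree-2 curve, so deg p = 3.
(b) Against the integer gridlines: it crosses the x-axis at the gridline x = 0; one y-axis crossing is at y = 0.
(c) Solving for integer coefficients yields p as stated.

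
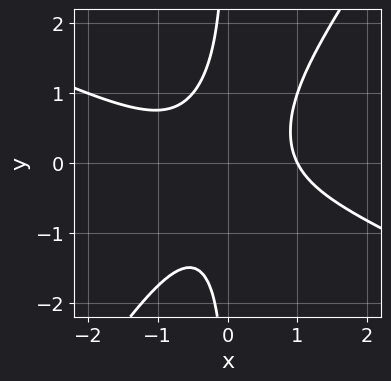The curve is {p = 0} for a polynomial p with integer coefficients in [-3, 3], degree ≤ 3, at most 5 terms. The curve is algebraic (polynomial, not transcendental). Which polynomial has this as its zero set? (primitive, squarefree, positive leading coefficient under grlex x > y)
2*x^3 + 3*x^2*y - 3*x*y^2 - 2

(a) The degree is 3 — a generic line meets the curve in up to 3 points.
(b) From the visible intercepts: it meets the x-axis at x = 1 (among the integer gridlines); no y-intercept at any integer in the box.
(c) Assembling these constraints gives the stated polynomial.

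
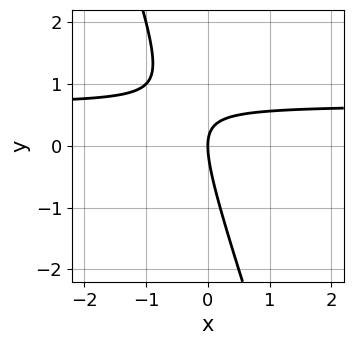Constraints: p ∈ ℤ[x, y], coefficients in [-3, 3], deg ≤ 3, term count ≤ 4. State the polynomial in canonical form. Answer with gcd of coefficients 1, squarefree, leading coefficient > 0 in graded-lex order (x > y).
1. deg p = 2. No degree-1 curve has this shape.
2. Observable constraints: it meets the y-axis at y = 0 (among the integer gridlines); one x-axis crossing is at x = 0.
3. These observations pin down the coefficients.

3*x*y + y^2 - 2*x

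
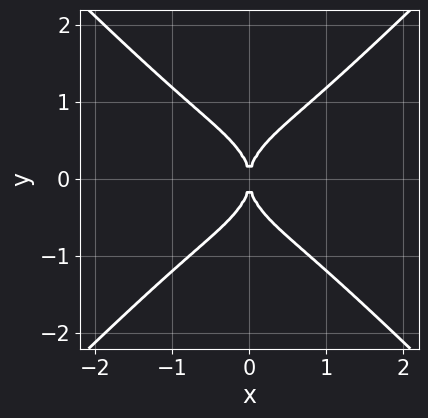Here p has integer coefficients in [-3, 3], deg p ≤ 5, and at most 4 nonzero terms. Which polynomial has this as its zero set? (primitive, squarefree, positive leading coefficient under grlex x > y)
x^4 - y^4 + x^2

1. Degree: no degree-3 curve has this shape, so deg p = 4.
2. Symmetries: mirror symmetry x ↦ −x ⇒ only even powers of x; it's symmetric under y → −y, forcing even powers of y.
3. Against the integer gridlines: one y-axis crossing is at y = 0; it crosses the x-axis at the gridline x = 0.
4. Solving for integer coefficients yields p as stated.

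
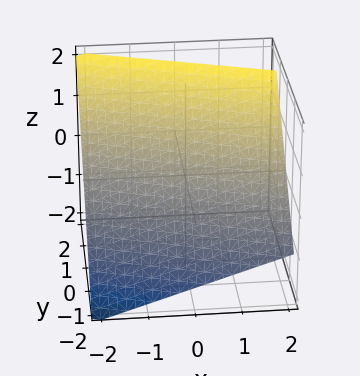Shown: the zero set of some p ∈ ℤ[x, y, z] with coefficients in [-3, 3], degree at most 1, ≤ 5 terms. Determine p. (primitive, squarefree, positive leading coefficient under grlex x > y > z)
Degree: the surface is flat (a plane), so deg p = 1.
From the axis intercepts and sections: one x-axis crossing is at x = -2.
Putting this together gives p.

x + 3*y - 3*z + 2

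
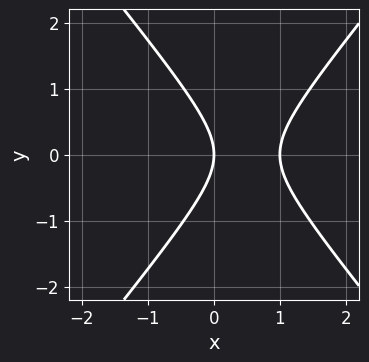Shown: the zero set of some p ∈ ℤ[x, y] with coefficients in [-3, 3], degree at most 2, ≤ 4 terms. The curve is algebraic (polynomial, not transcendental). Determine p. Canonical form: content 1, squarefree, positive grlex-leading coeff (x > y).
3*x^2 - 2*y^2 - 3*x

1. deg p = 2. A generic line meets the curve in up to 2 points.
2. Symmetries: mirror symmetry y ↦ −y ⇒ only even powers of y.
3. Observable constraints: the x-axis gridline crossings are at x ∈ {0, 1}; it crosses the y-axis at the gridline y = 0.
4. Assembling these constraints gives the stated polynomial.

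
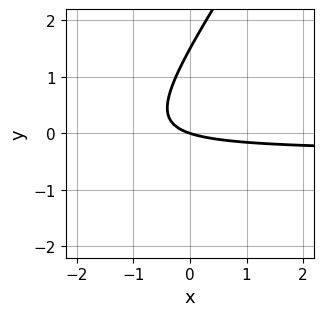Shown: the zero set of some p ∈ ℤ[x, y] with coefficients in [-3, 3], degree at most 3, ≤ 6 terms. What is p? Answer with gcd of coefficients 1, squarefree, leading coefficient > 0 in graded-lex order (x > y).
3*x*y - 2*y^2 + x + 3*y

(a) deg p = 2. A generic line meets the curve in up to 2 points.
(b) Reading off the gridlines: it crosses the y-axis at the gridline y = 0; it crosses the x-axis at the gridline x = 0.
(c) Assembling these constraints gives the stated polynomial.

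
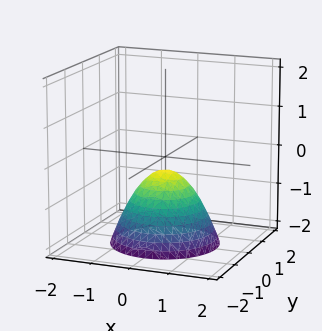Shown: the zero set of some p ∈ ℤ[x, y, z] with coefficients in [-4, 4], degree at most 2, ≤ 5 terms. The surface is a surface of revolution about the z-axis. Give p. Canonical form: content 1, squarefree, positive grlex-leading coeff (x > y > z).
1. deg p = 2. The shape is more complex than any degree-1 surface.
2. Symmetries: rotational symmetry about the z-axis ⇒ p depends on x, y only through x² + y².
3. From the axis intercepts and sections: it misses every integer gridline on the x-axis; no y-intercept at any integer in the box.
4. Fitting integer coefficients to these (and the overall shape) gives p.

3*x^2 + 3*y^2 + 3*z + 1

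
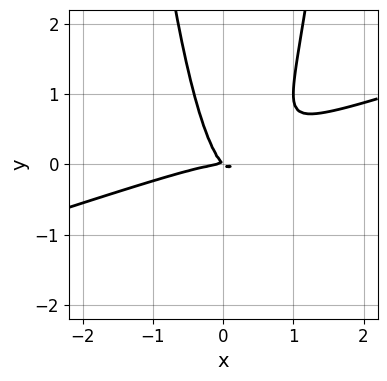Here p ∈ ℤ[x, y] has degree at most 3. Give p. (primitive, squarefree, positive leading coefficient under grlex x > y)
x^3 - 3*x^2*y + x*y + y^2

(a) The degree is 3 — the shape is more complex than any degree-2 curve.
(b) Reading off the gridlines: one y-axis crossing is at y = 0; it meets the x-axis at x = 0 (among the integer gridlines).
(c) The integer polynomial consistent with all of this is the stated p.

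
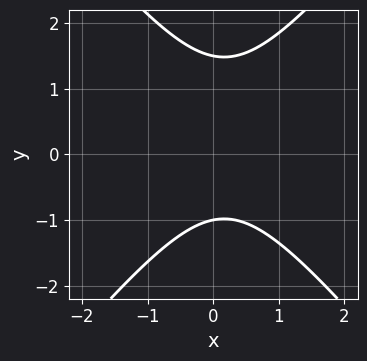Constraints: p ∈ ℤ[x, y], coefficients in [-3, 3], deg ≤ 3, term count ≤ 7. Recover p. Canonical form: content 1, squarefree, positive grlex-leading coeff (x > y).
First, degree: no degree-1 curve has this shape, so deg p = 2.
Then, from the visible intercepts: no x-intercept at any integer in the box; it meets the y-axis at y = -1 (among the integer gridlines).
Finally, putting this together gives p.

3*x^2 - 2*y^2 - x + y + 3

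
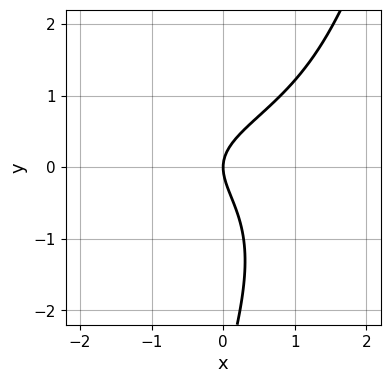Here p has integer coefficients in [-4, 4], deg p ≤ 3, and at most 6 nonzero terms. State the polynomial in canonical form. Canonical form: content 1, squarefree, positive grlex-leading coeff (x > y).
3*x*y^2 - y^3 - x*y - 3*y^2 + 3*x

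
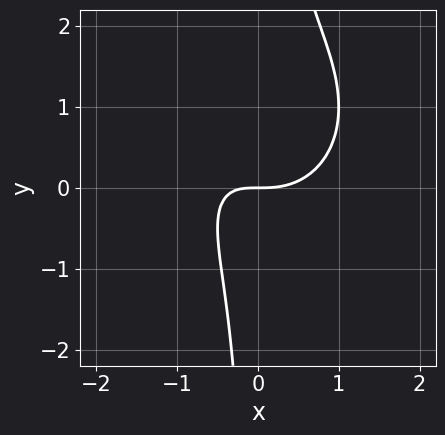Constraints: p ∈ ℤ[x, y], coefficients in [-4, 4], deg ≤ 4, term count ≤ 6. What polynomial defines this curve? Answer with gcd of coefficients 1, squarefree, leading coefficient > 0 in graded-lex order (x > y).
First, deg p = 3. A generic line meets the curve in up to 3 points.
Then, reading off the gridlines: it crosses the y-axis at the gridline y = 0; it meets the x-axis at x = 0 (among the integer gridlines).
Finally, the integer polynomial consistent with all of this is the stated p.

x^3 + x*y^2 - x*y - y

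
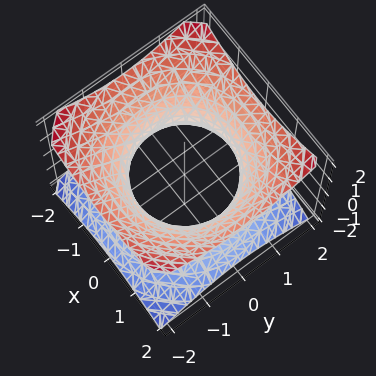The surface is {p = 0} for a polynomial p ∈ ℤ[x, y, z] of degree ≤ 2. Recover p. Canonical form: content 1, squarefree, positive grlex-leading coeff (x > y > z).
2*x^2 + 2*y^2 - 3*z^2 - 3

(a) Degree: a generic line meets the surface in up to 2 points, so deg p = 2.
(b) Symmetry: every cross-section ⟂ z is a circle, so x, y appear only via x² + y².
(c) From the axis intercepts and sections: it misses every integer gridline on the z-axis; a circular section at z = 0 has radius between 1 and 2.
(d) Together with the visible shape, these determine p as stated.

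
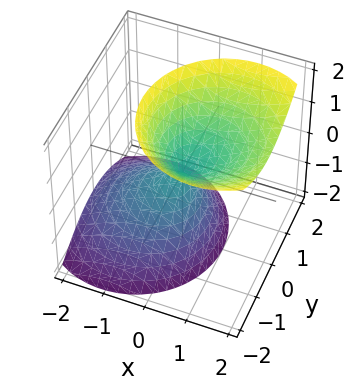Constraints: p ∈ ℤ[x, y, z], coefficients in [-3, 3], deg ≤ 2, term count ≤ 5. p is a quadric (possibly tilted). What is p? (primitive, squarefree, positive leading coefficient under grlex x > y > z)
First, I count 2 distinct pieces.
Then, deg p = 2.
Then, observable constraints: one z-axis crossing is at z = 0; it meets the x-axis at x = 0 (among the integer gridlines); it crosses the y-axis at the gridline y = 0.
Finally, solving for integer coefficients yields p as stated.

3*x^2 - 3*x*z + 3*y^2 - 2*z^2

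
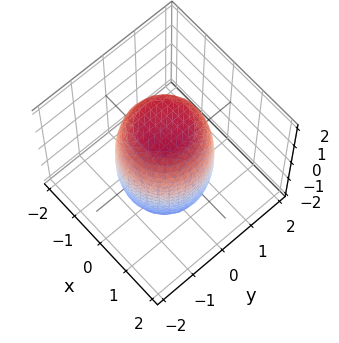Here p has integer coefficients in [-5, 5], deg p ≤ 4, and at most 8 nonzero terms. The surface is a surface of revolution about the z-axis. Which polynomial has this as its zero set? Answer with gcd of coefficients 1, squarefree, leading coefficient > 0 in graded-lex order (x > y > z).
2*x^4 + 4*x^2*y^2 + 2*y^4 - x^2 - y^2 + z^2 - 3

(a) deg p = 4.
(b) Symmetries: the z-axis is an axis of rotation, so x and y enter only as x² + y².
(c) Checking where it meets the axes: a circular section at z = 0 has radius between 1 and 2.
(d) Putting this together gives p.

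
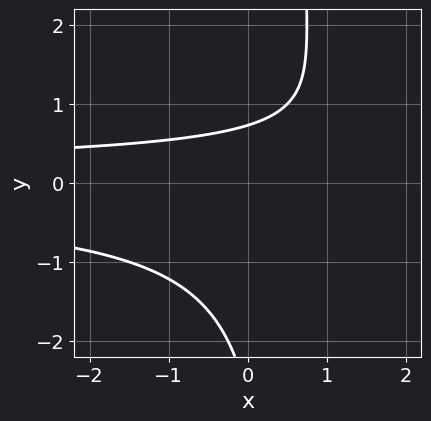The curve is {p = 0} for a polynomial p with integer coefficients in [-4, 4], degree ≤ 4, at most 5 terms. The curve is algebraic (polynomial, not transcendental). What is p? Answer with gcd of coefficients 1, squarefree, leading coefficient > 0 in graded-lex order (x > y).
(a) Degree: a generic line meets the curve in up to 3 points, so deg p = 3.
(b) From the visible intercepts: it misses every integer gridline on the x-axis.
(c) Assembling these constraints gives the stated polynomial.

2*x*y^2 - y^2 - 2*y + 2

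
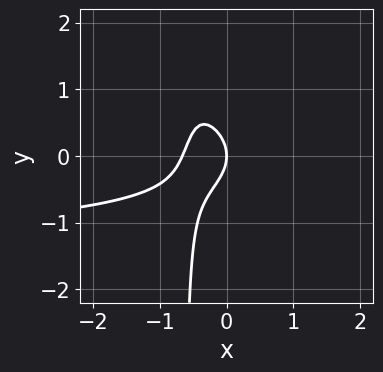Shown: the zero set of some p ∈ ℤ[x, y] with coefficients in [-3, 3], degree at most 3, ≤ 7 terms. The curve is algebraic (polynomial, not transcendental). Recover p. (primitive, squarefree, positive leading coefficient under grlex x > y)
First, degree: the shape is more complex than any degree-2 curve, so deg p = 3.
Then, reading off the gridlines: it crosses the x-axis at the gridline x = 0; it crosses the y-axis at the gridline y = 0.
Finally, assembling these constraints gives the stated polynomial.

2*x^2*y + 3*x*y^2 + 3*x^2 + 2*y^2 + 2*x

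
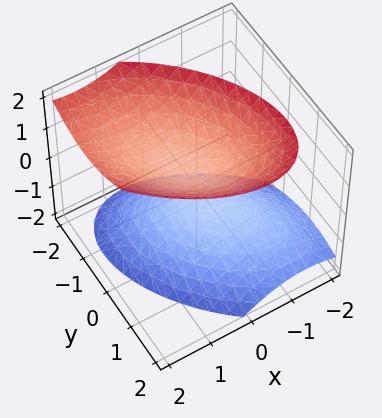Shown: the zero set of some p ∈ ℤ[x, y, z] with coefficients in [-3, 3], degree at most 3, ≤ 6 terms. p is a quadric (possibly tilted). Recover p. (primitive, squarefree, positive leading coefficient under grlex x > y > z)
2*x^2 + 2*x*y - x*z + 2*y^2 - 2*z^2 + 1

(a) The picture has 2 separate pieces.
(b) The degree is 2 — a generic line meets the surface in up to 2 points.
(c) From the axis intercepts and sections: it misses every integer gridline on the y-axis; it misses every integer gridline on the x-axis.
(d) Fitting integer coefficients to these (and the overall shape) gives p.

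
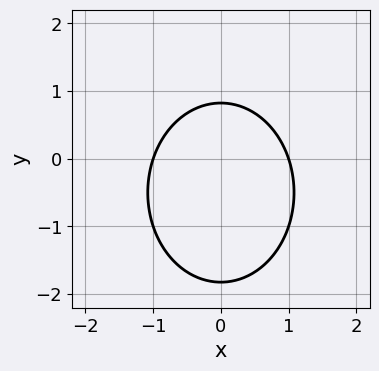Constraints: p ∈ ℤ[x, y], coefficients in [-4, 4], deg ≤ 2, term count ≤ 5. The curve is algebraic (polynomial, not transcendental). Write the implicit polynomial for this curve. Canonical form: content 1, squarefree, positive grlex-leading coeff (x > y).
deg p = 2. A generic line meets the curve in up to 2 points.
Symmetries: the x ↦ −x reflection is a symmetry, so x appears only in even powers.
From the axis intercepts and sections: the x-axis gridline crossings are at x ∈ {-1, 1}.
Assembling these constraints gives the stated polynomial.

3*x^2 + 2*y^2 + 2*y - 3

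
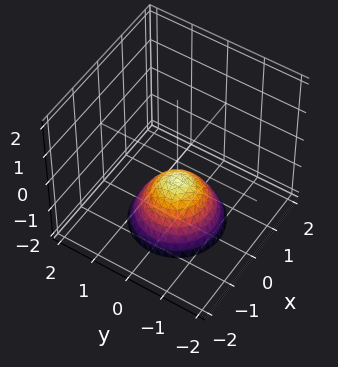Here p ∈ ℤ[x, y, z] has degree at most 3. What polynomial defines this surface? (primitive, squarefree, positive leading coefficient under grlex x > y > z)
1. deg p = 2. No degree-1 surface has this shape.
2. Symmetries: the surface is invariant under rotation about z: p = q(x² + y², z).
3. Checking where it meets the axes: the surface avoids every integer y-axis point in the box; a circular section at z = -1 has radius between 0 and 1.
4. Putting this together gives p.

3*x^2 + 3*y^2 + 3*z + 2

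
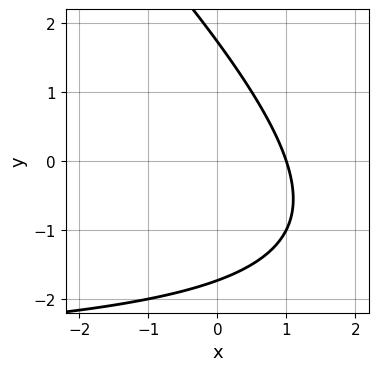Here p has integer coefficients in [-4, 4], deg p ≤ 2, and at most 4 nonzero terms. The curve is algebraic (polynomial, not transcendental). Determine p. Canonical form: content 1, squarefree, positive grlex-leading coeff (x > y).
1. Degree: a generic line meets the curve in up to 2 points, so deg p = 2.
2. Observable constraints: one x-axis crossing is at x = 1.
3. Fitting integer coefficients to these (and the overall shape) gives p.

x*y + y^2 + 3*x - 3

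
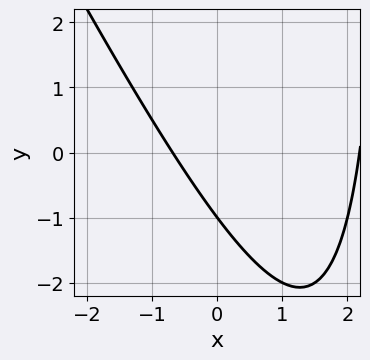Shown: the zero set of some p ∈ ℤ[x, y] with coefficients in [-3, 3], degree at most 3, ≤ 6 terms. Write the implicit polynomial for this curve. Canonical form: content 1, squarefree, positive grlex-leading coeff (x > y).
2*x^2 + x*y - 3*x - 3*y - 3

First, degree: a generic line meets the curve in up to 2 points, so deg p = 2.
Then, from the axis intercepts and sections: it crosses the y-axis at the gridline y = -1.
Finally, the integer polynomial consistent with all of this is the stated p.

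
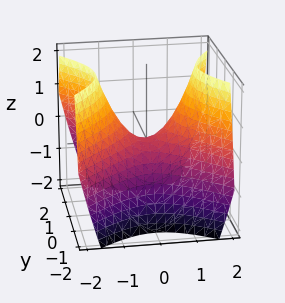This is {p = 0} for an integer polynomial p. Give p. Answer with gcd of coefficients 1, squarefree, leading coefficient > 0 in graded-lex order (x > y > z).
x^2 - y^2 - z

(a) deg p = 2. A saddle surface; a quadric.
(b) Symmetries: mirror symmetry y ↦ −y ⇒ only even powers of y; it's symmetric under x → −x, forcing even powers of x.
(c) From the visible intercepts: it meets the z-axis at z = 0 (among the integer gridlines); it meets the x-axis at x = 0 (among the integer gridlines); it crosses the y-axis at the gridline y = 0.
(d) Putting this together gives p.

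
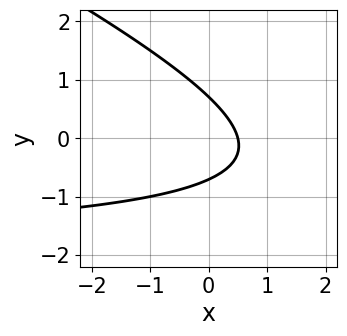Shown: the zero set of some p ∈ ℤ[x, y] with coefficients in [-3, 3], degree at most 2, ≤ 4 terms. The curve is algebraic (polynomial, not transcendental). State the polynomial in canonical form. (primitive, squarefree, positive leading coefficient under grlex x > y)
1. The degree is 2 — the shape is more complex than any degree-1 curve.
2. Solving for integer coefficients yields p as stated.

x*y + 2*y^2 + 2*x - 1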